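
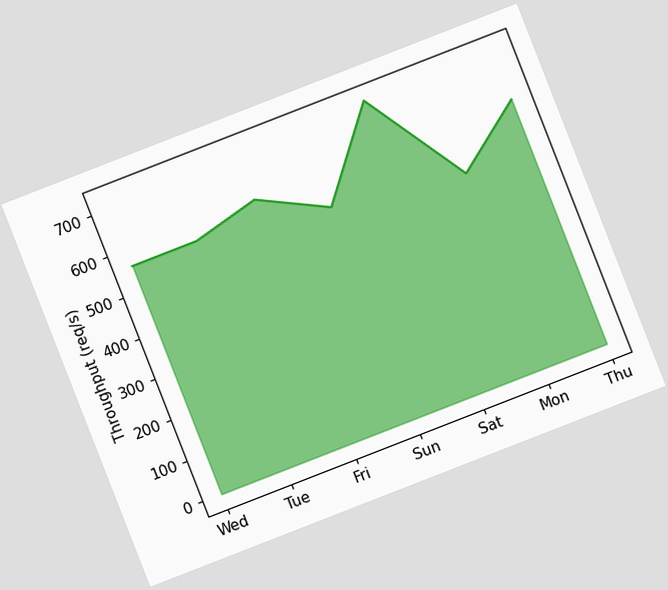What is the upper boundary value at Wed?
The chart is tilted about 21° counter-clockwise. At Wed the upper boundary is at 560req/s.

560req/s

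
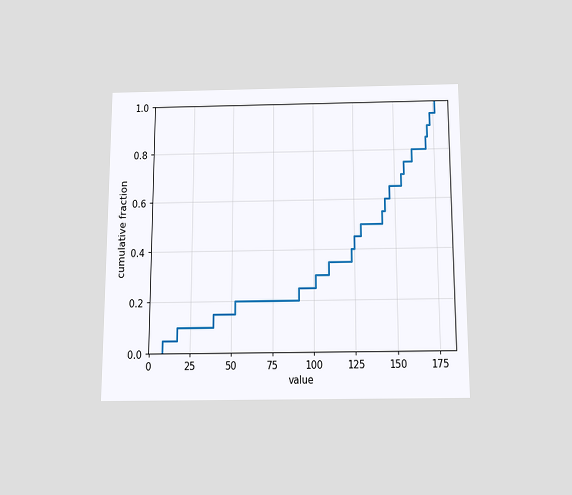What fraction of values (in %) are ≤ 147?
The chart is viewed slightly from below. At x=147 the ECDF step is at 65%.

65%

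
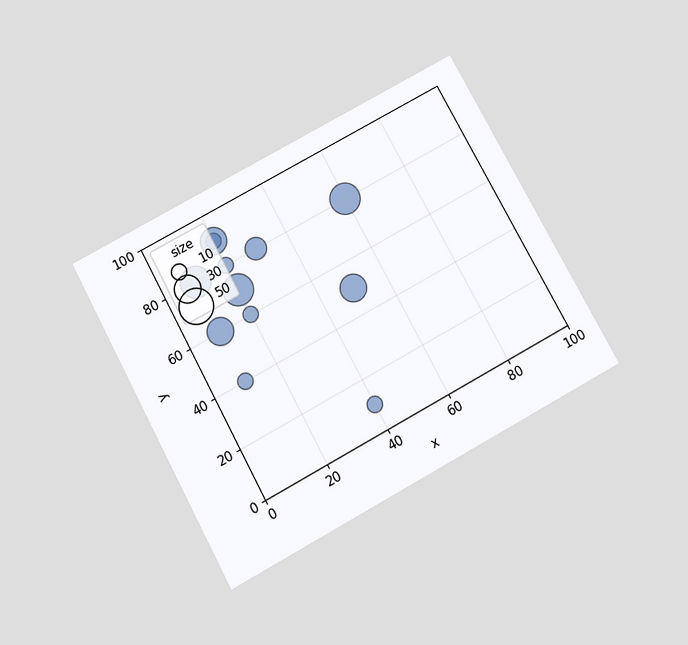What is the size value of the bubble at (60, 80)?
The chart is tilted about 29° counter-clockwise and viewed slightly from below. Matching the bubble at (60, 80) against the size legend gives 40.

40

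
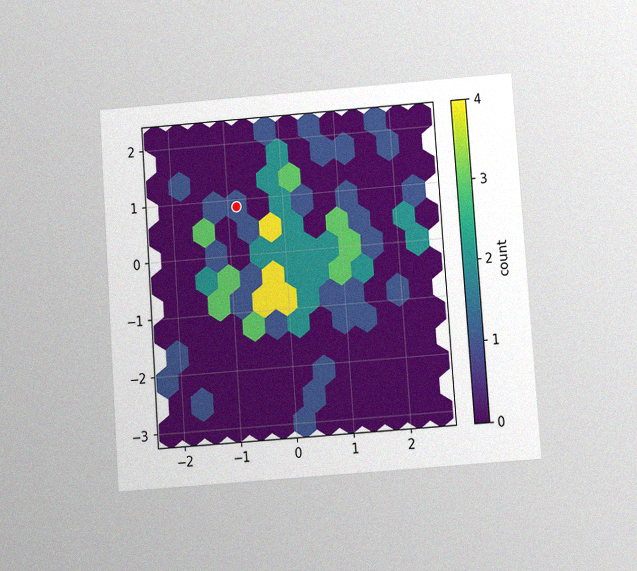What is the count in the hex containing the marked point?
1

The chart is tilted about 4° counter-clockwise and viewed slightly from below, with some photo noise. The marked hex reads 1 on the colorbar.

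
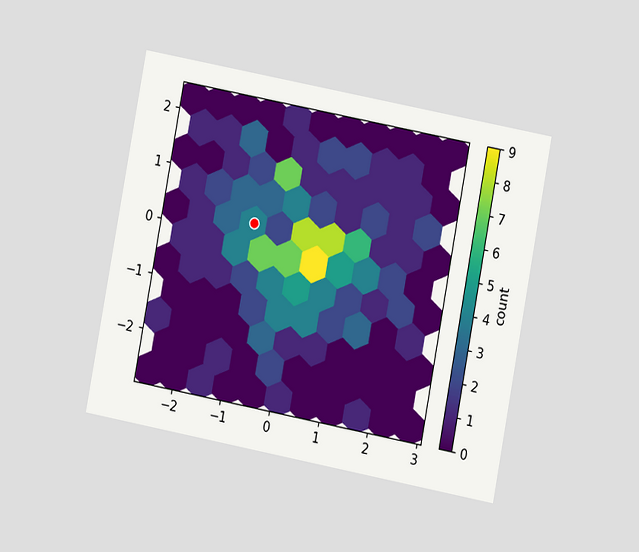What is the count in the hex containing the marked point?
4

The chart is tilted about 11° clockwise and viewed at a slight angle. The marked hex reads 4 on the colorbar.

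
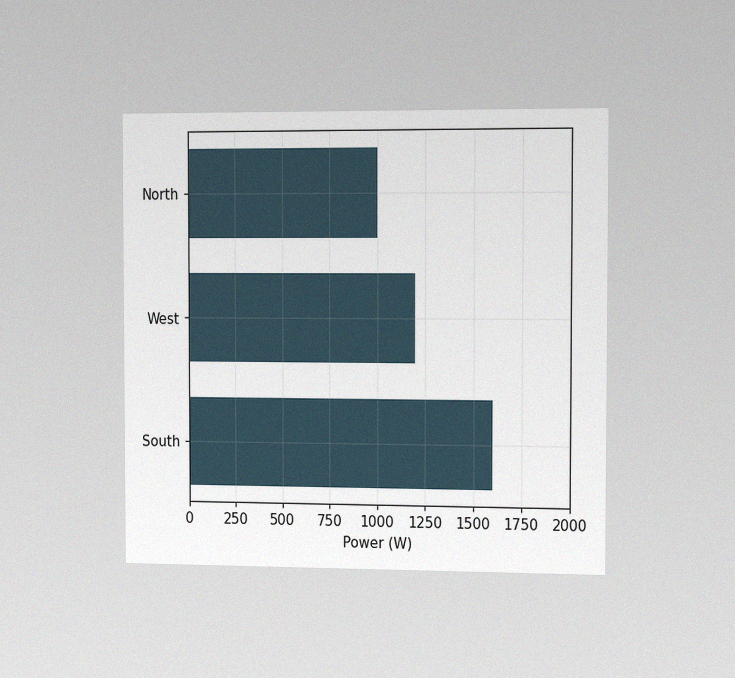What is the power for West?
1200W

The chart is viewed slightly from the right, with some photo noise. Reading along the chart's x-axis, the West bar reaches 1200W.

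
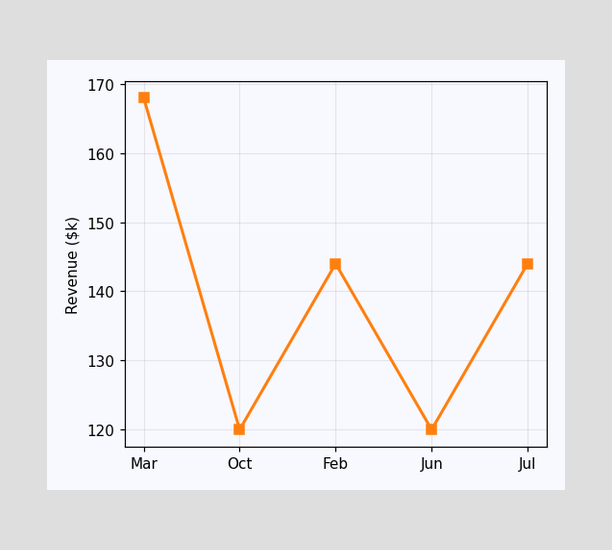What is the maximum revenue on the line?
The highest point is at Mar, and reading across to the y-axis gives $168k.

$168k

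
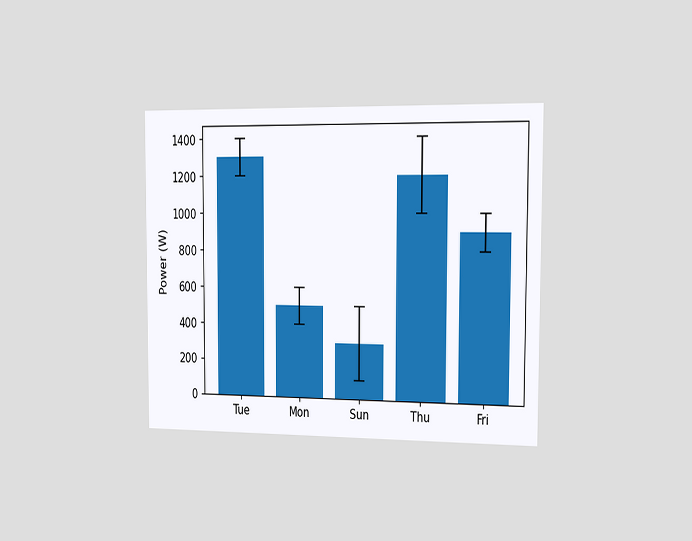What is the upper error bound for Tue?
1400W

The chart is viewed slightly from the right. The Tue bar's upper whisker reaches 1400W.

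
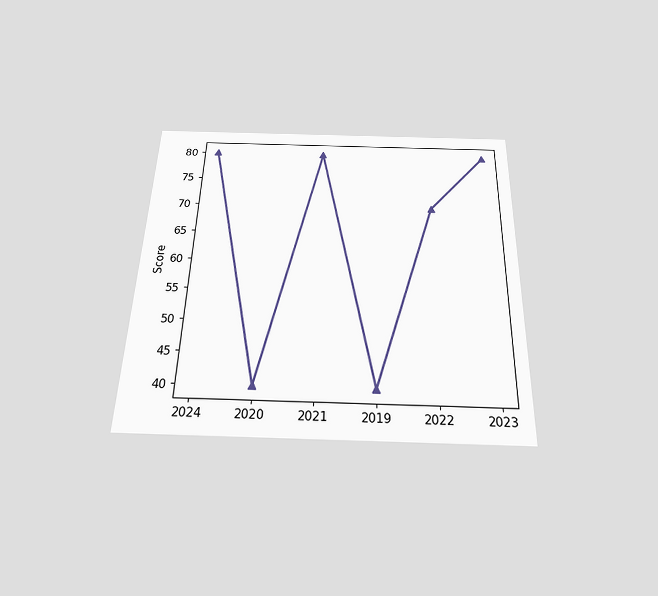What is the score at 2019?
The chart is viewed slightly from below. At 2019, the line is at 40.

40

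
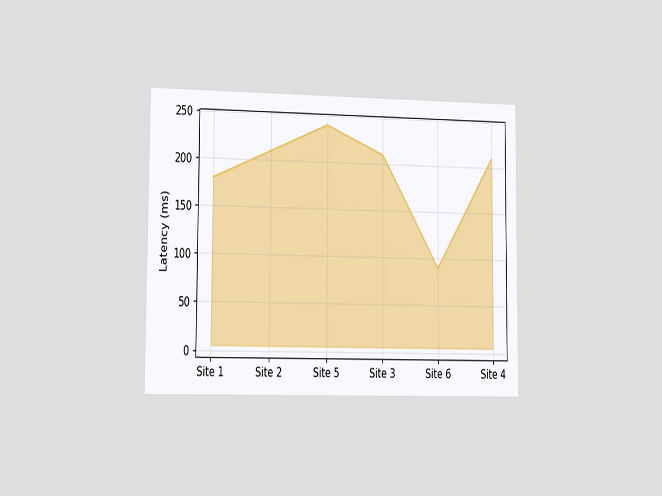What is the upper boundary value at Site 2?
210ms

The chart is viewed slightly from the left. At Site 2 the upper boundary is at 210ms.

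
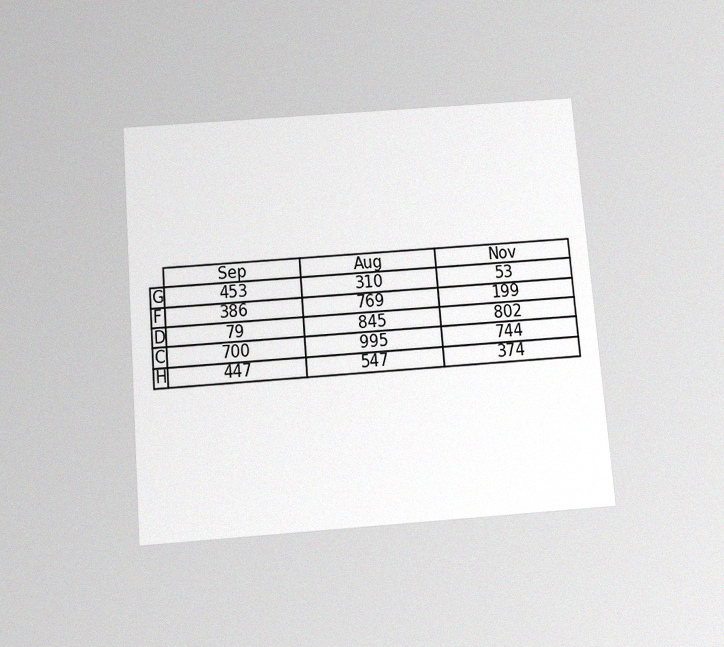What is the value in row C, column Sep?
The chart is tilted about 5° counter-clockwise and viewed slightly from below, with some photo noise. The (C, Sep) cell reads 700.

700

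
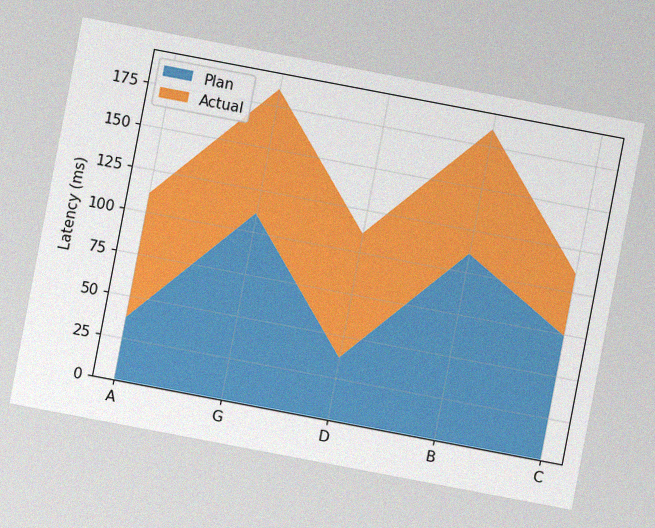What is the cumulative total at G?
The chart is tilted about 11° clockwise, with some photo noise. The stacked total at G reaches 185ms.

185ms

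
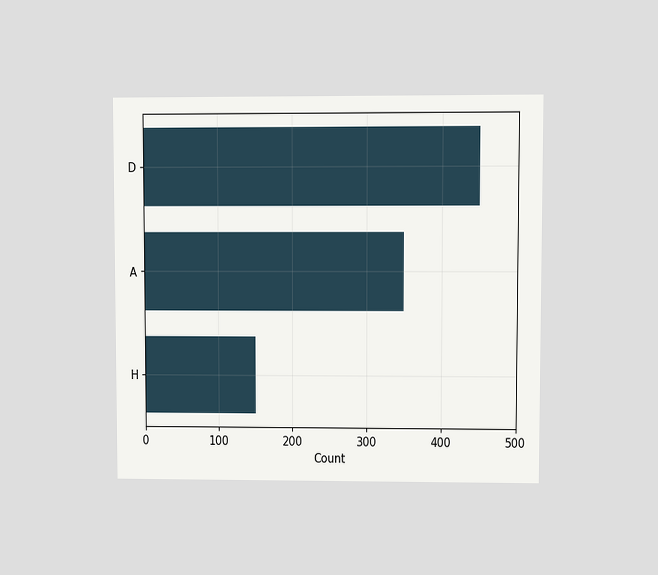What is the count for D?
450

The chart is viewed at a slight angle. Reading along the chart's x-axis, the D bar reaches 450.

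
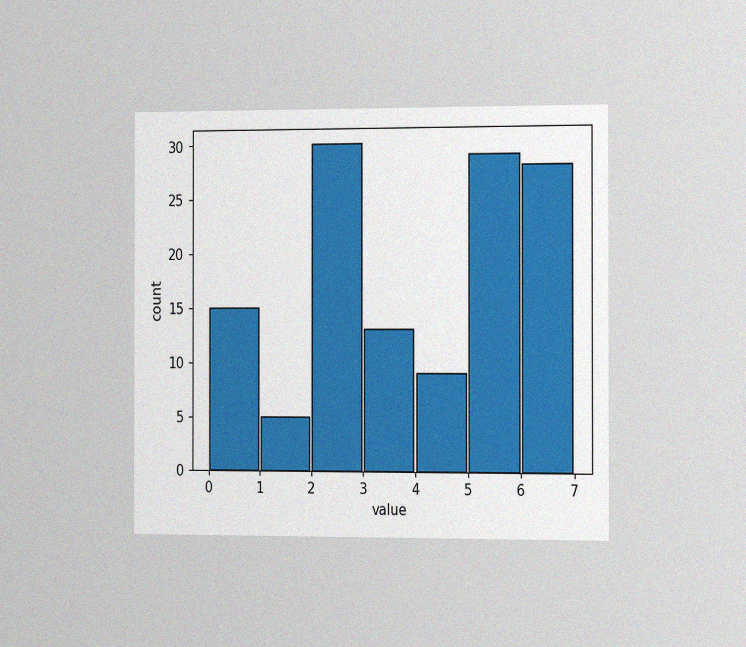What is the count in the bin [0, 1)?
15

The chart is viewed slightly from the right, with some photo noise. The [0, 1) bin has height 15.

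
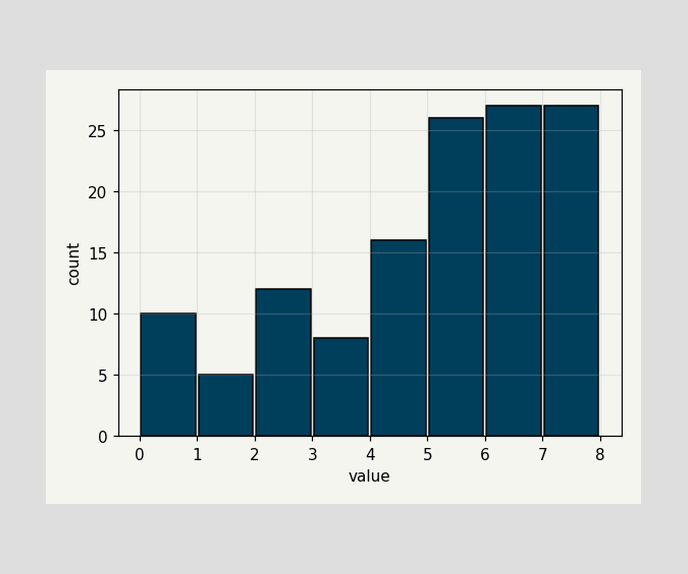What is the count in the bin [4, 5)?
The [4, 5) bin has height 16.

16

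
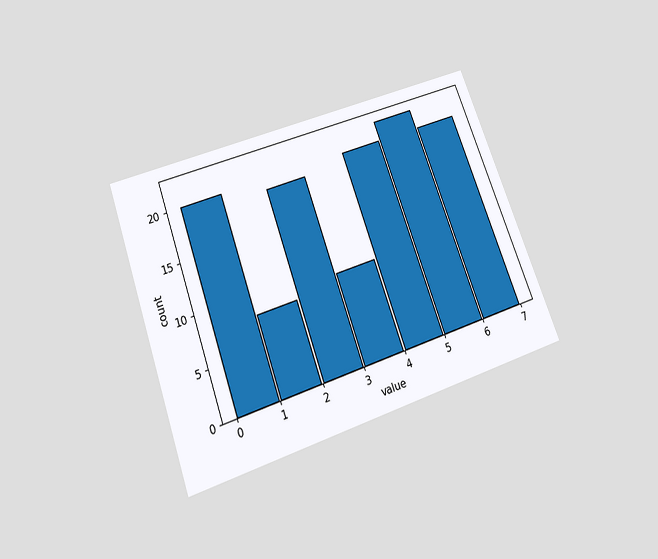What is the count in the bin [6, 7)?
20

The chart is tilted about 20° counter-clockwise and viewed slightly from below. The [6, 7) bin has height 20.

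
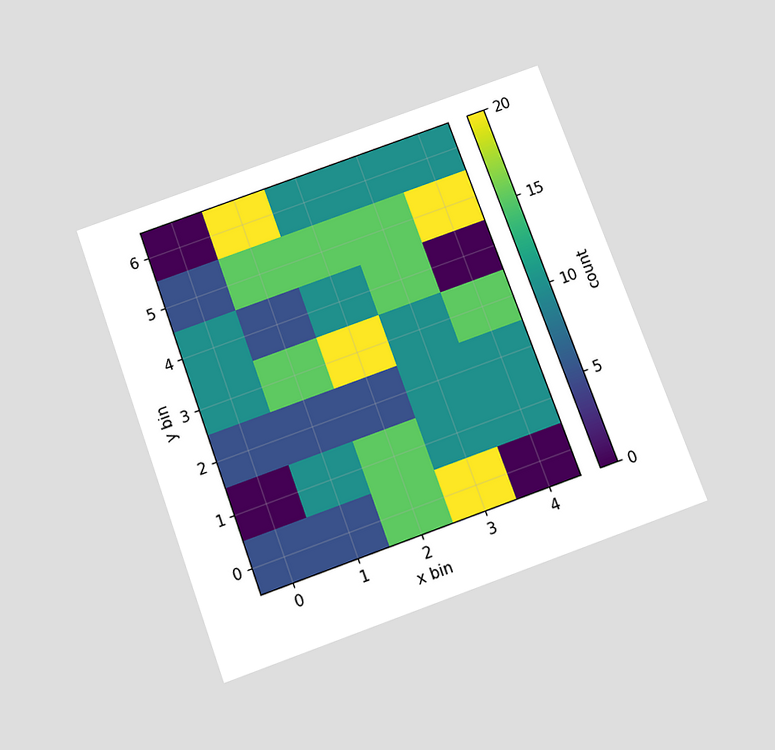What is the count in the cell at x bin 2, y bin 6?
The chart is tilted about 20° counter-clockwise and viewed slightly from below. Matching the cell (2, 6) against the colorbar gives 10.

10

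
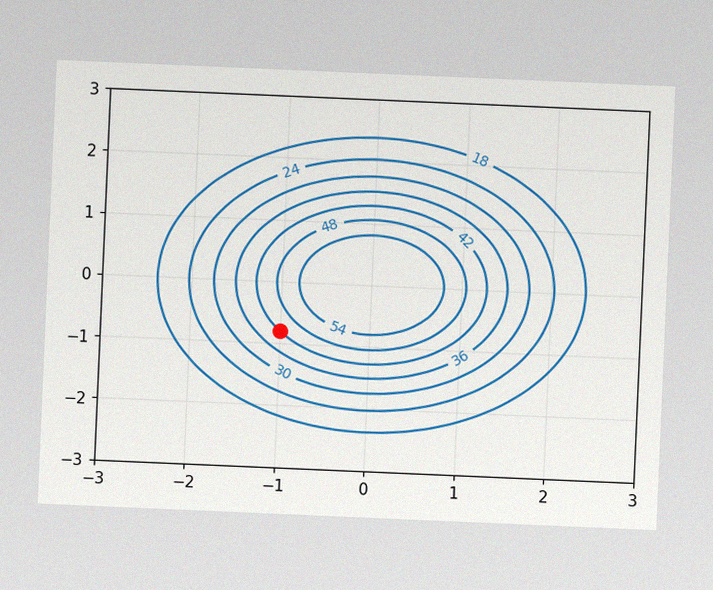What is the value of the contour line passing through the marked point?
The chart is tilted about 2° clockwise, with some photo noise. The marked point sits on the contour labelled 42.

42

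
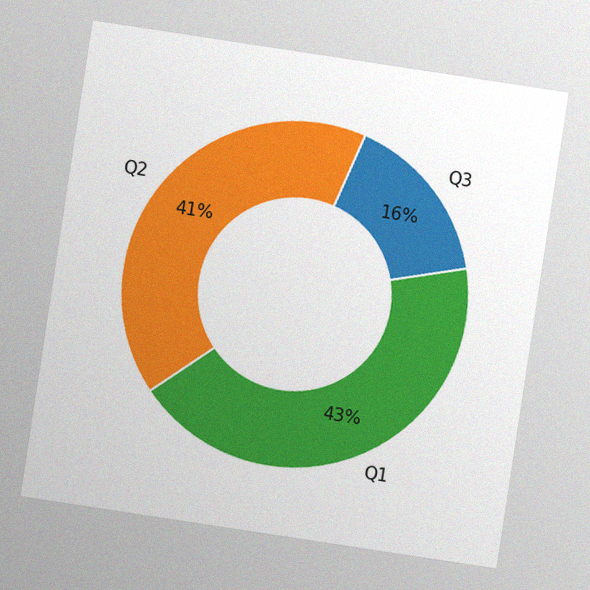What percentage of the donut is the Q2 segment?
The chart is tilted about 9° clockwise, with some photo noise. The Q2 segment takes up 41% of the ring.

41%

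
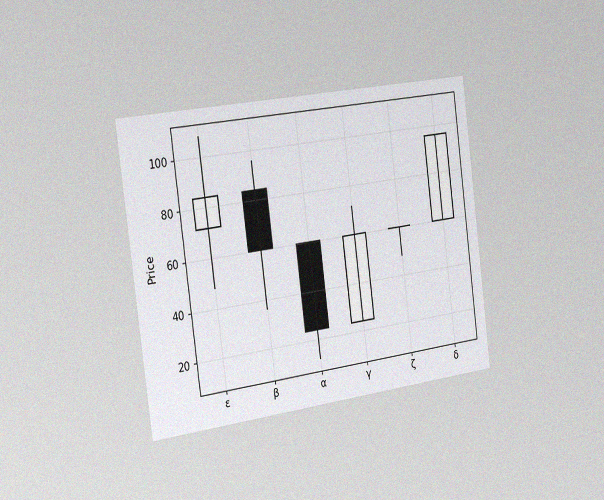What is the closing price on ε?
84

The chart is tilted about 7° counter-clockwise and viewed slightly from the left, with some photo noise. The ε candle closes at 84.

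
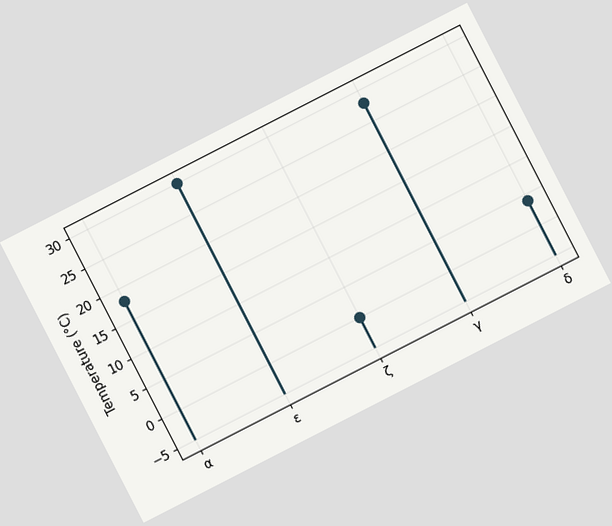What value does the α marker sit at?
The chart is tilted about 27° counter-clockwise. The α marker sits at 18°C.

18°C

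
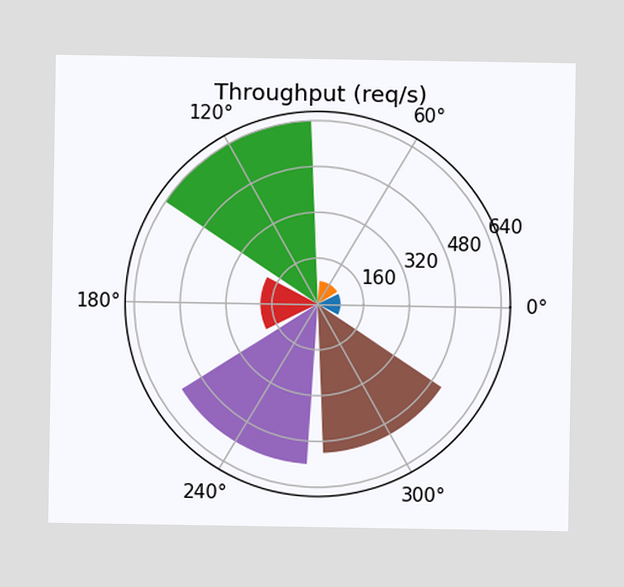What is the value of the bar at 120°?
The bar at 120° reaches 640req/s on the radial axis.

640req/s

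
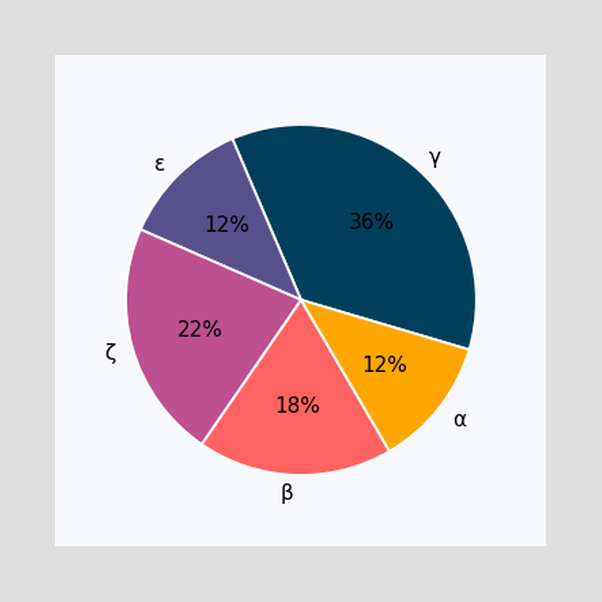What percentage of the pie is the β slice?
The β slice takes up 18% of the pie.

18%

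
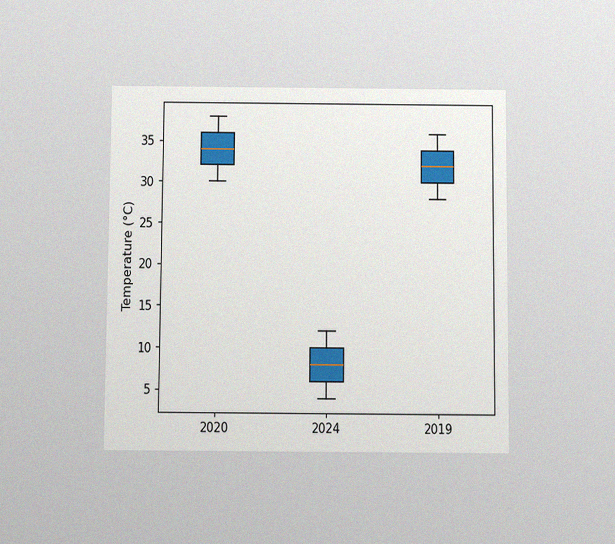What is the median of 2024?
The chart is viewed slightly from below, with some photo noise. The median line in the 2024 box sits at 8°C.

8°C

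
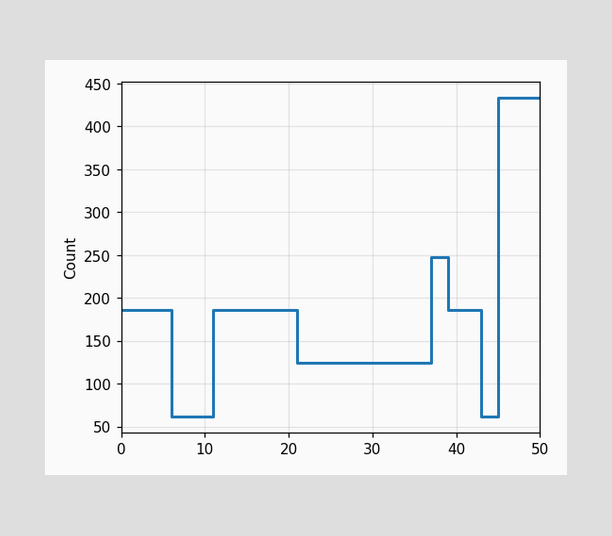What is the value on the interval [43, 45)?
62

On [43, 45) the step sits at 62.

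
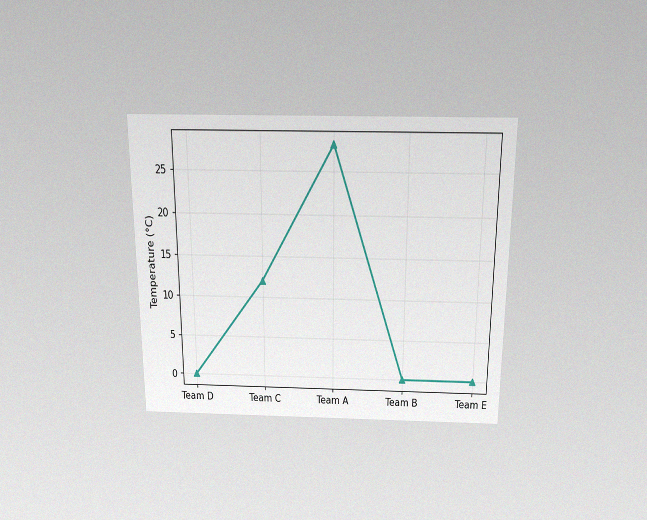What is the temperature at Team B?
0°C

The chart is viewed slightly from above, with some photo noise. At Team B, the line is at 0°C.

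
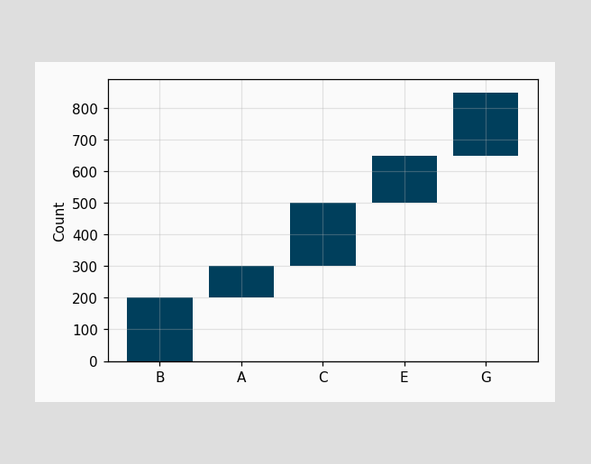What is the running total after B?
200

After B the running total reaches 200.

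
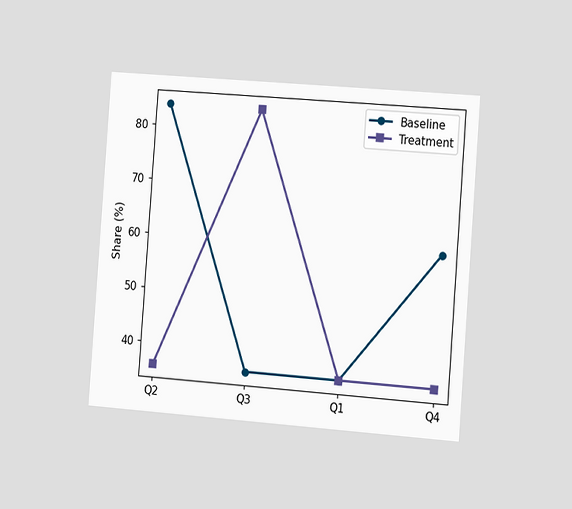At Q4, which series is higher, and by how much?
The chart is tilted about 4° clockwise and viewed slightly from the right. At Q4, Baseline sits above the other line by 24%.

Baseline, by 24%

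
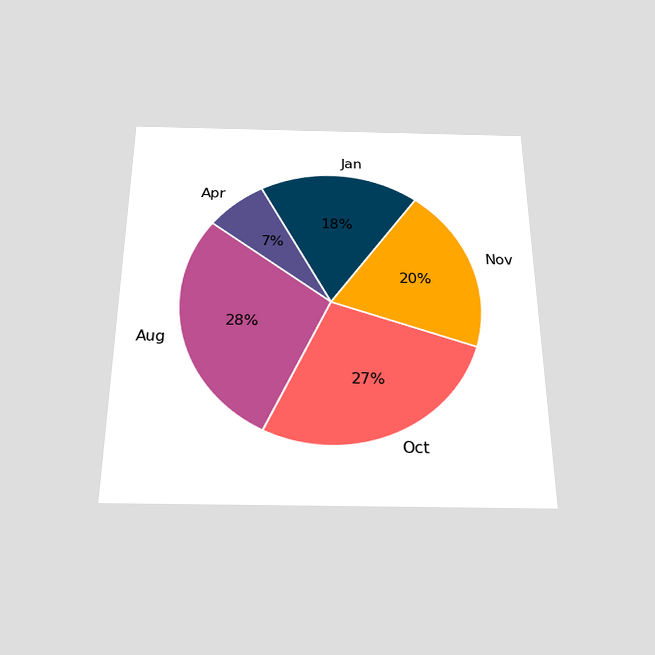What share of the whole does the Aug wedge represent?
28%

The chart is viewed slightly from below. The Aug slice takes up 28% of the pie.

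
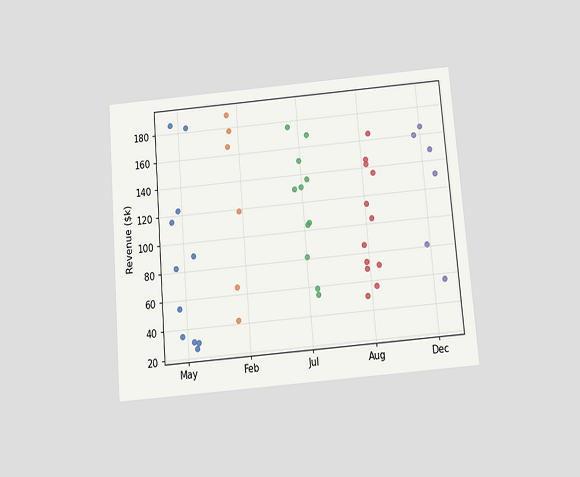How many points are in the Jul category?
The chart is tilted about 5° counter-clockwise and viewed slightly from below. Counting the markers in the Jul column gives 11.

11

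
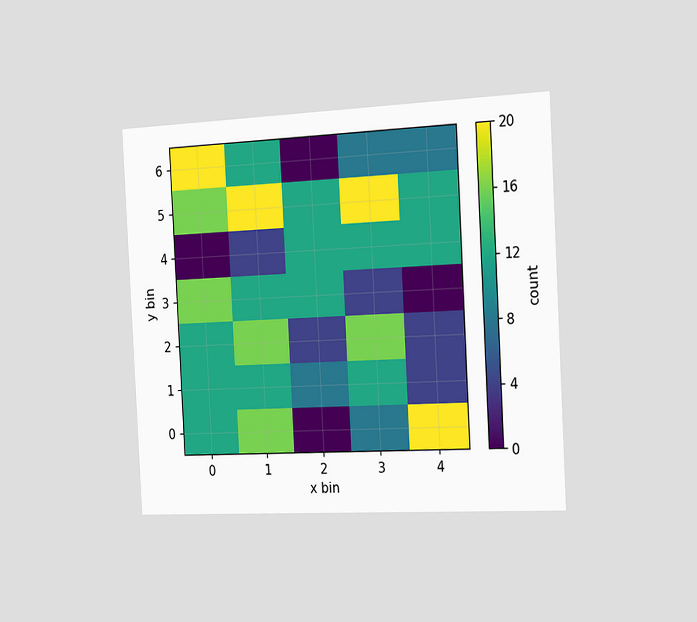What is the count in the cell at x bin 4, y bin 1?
The chart is tilted about 3° counter-clockwise and viewed slightly from the right. Matching the cell (4, 1) against the colorbar gives 4.

4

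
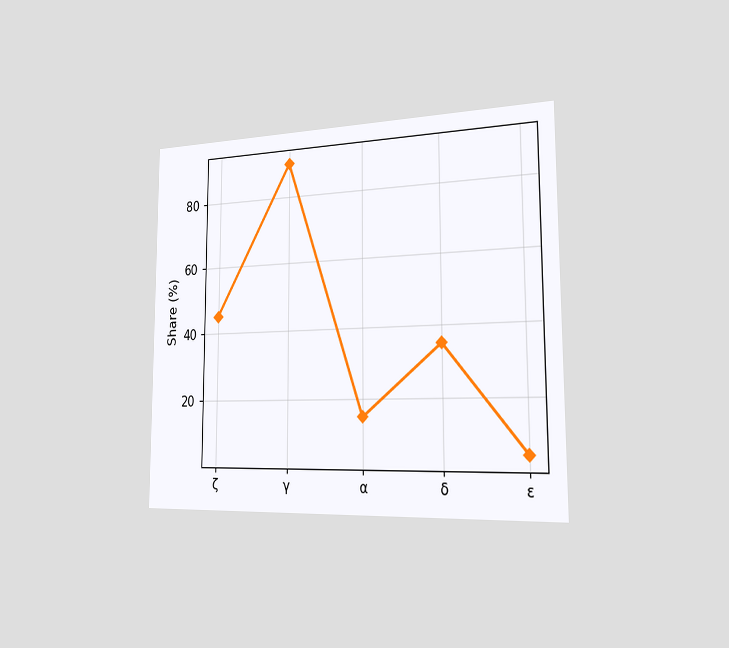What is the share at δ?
35%

The chart is viewed slightly from the right. At δ, the line is at 35%.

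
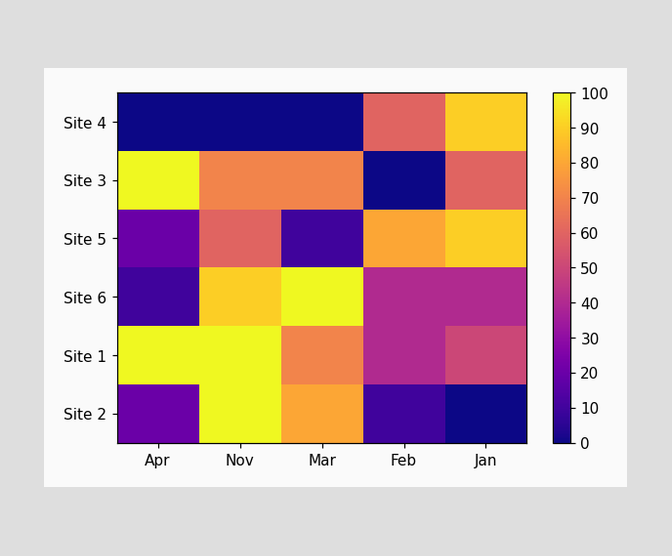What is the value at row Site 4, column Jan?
Matching cell (Site 4, Jan) against the colorbar gives 90.

90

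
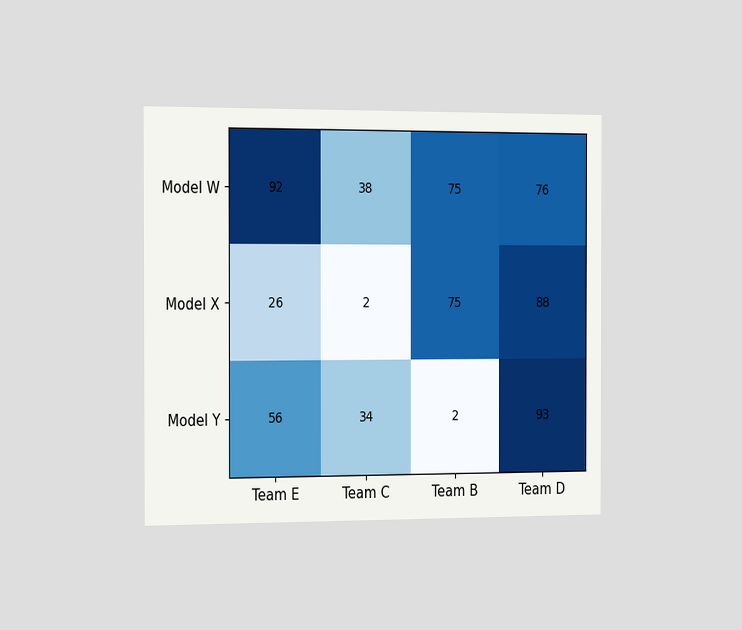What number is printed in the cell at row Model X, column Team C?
2

The chart is viewed slightly from the left. The (Model X, Team C) cell reads 2.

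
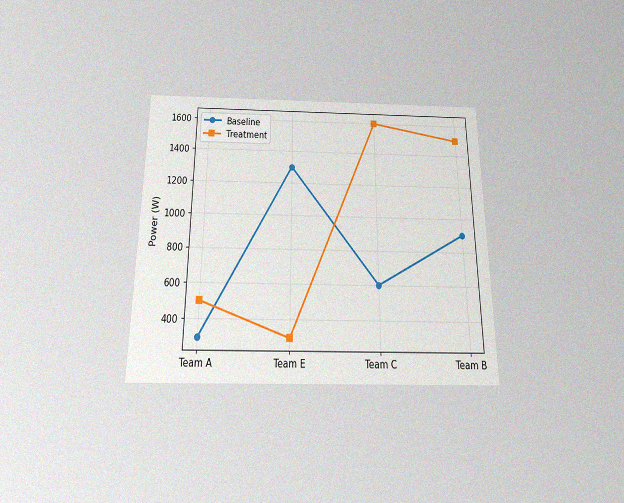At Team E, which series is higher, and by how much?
Baseline, by 1000W

The chart is viewed slightly from below, with some photo noise. At Team E, Baseline sits above the other line by 1000W.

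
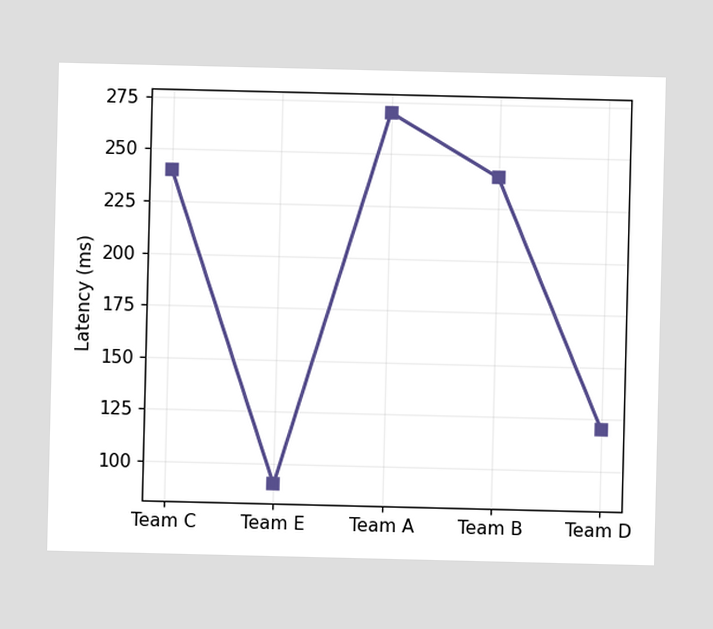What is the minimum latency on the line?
The lowest point is at Team E, and reading across to the y-axis gives 90ms.

90ms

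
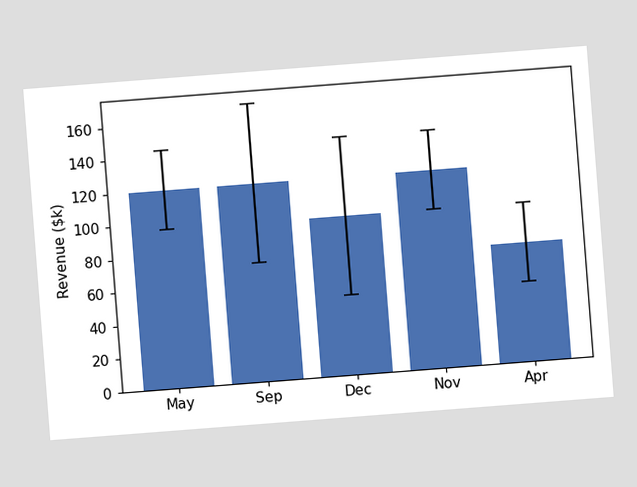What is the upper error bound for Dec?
The chart is tilted about 4° counter-clockwise. The Dec bar's upper whisker reaches $144k.

$144k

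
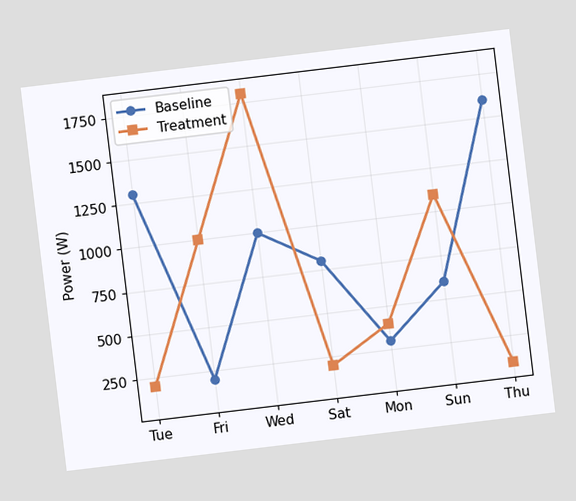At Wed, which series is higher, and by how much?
Treatment, by 800W

The chart is tilted about 7° counter-clockwise. At Wed, Treatment sits above the other line by 800W.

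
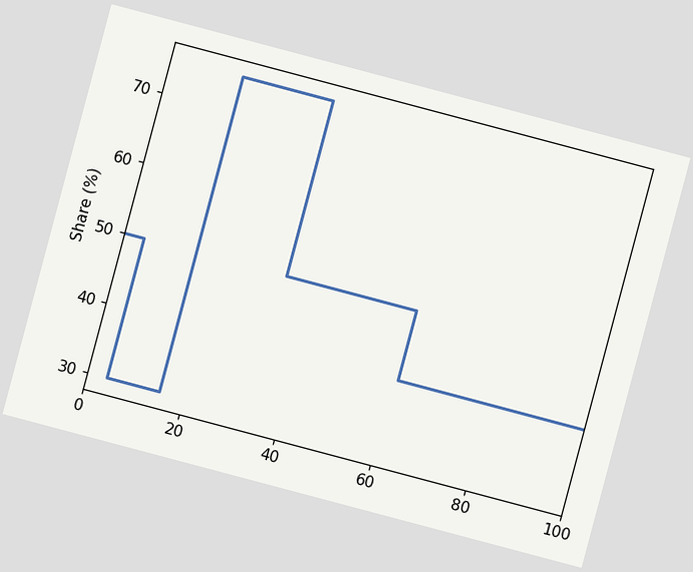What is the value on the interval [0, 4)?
The chart is tilted about 15° clockwise. On [0, 4) the step sits at 50%.

50%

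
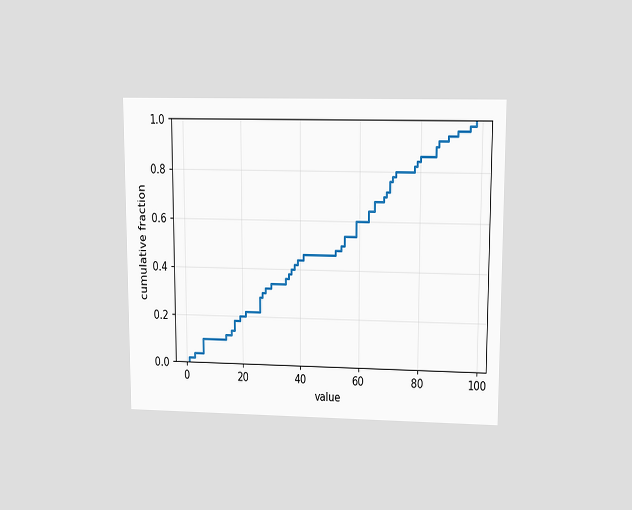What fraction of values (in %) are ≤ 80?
The chart is viewed at a slight angle. At x=80 the ECDF step is at 86%.

86%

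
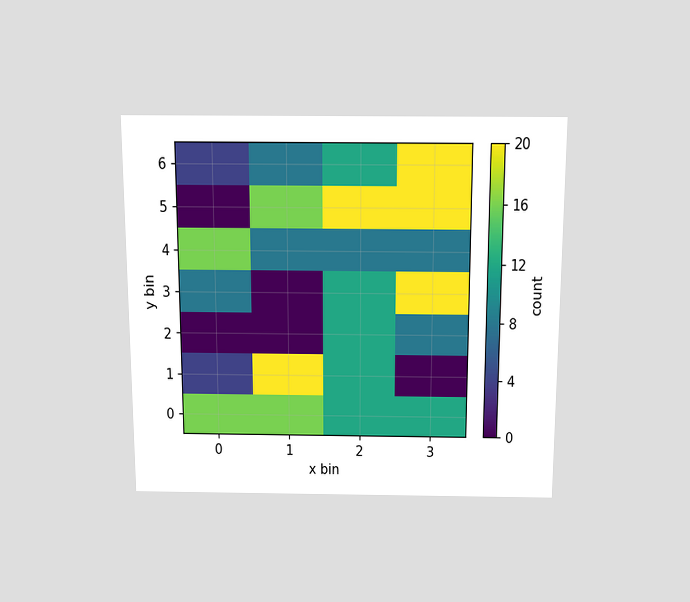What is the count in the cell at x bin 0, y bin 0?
16

The chart is viewed slightly from above. Matching the cell (0, 0) against the colorbar gives 16.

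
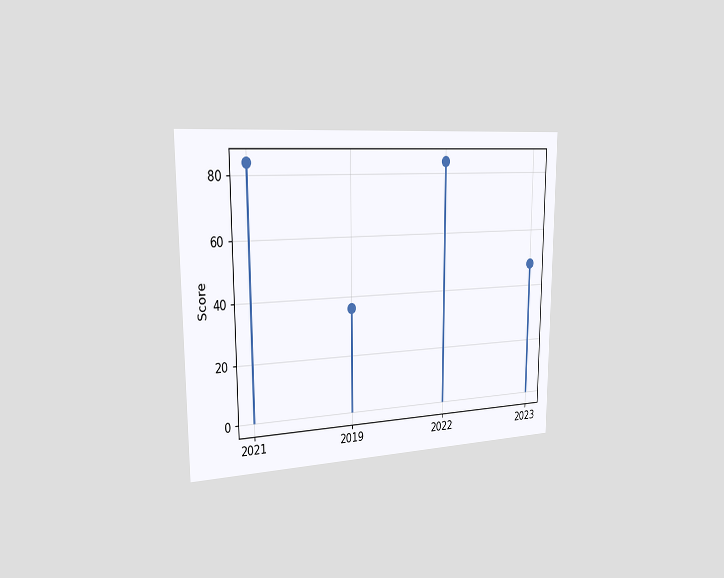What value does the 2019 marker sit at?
The chart is viewed slightly from the left. The 2019 marker sits at 36.

36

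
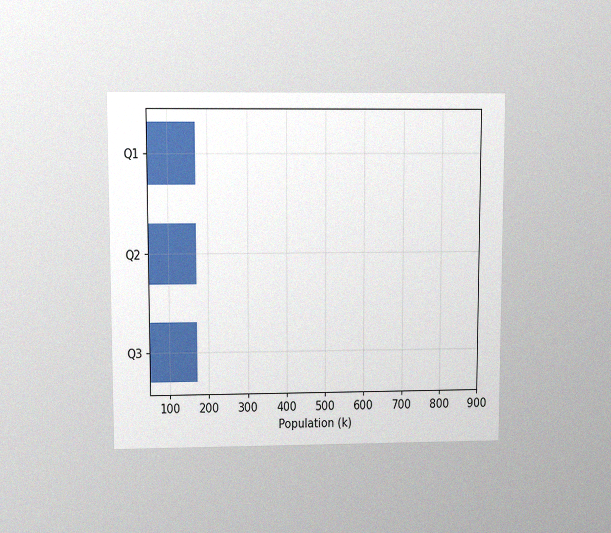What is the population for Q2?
The chart is viewed at a slight angle, with some photo noise. Reading along the chart's x-axis, the Q2 bar reaches 170k.

170k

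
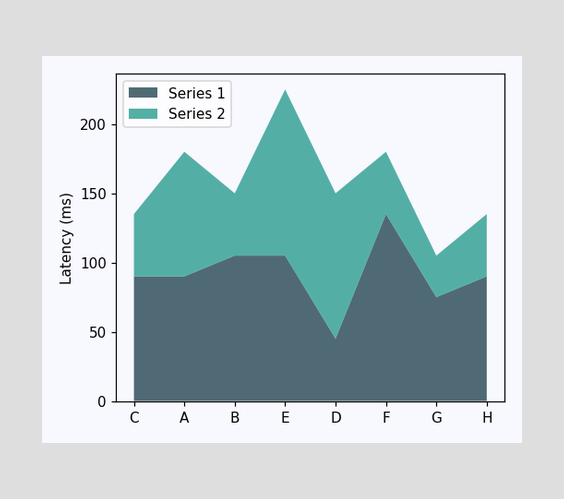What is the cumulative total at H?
135ms

The stacked total at H reaches 135ms.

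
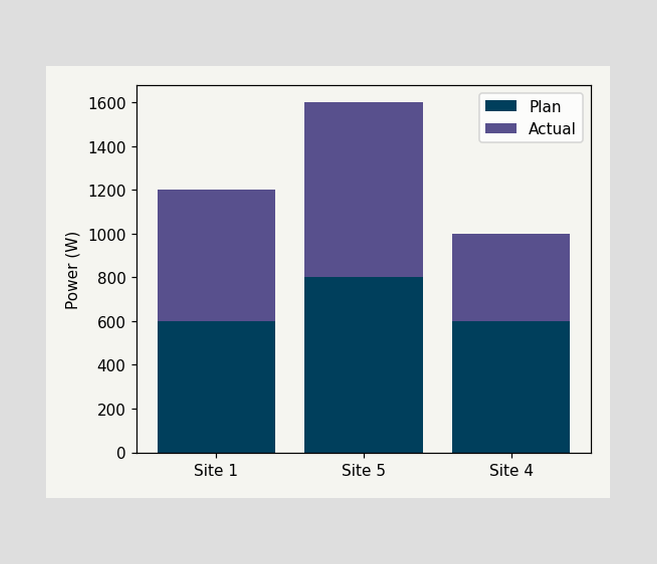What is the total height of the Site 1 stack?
1200W

The Site 1 stack's top reaches 1200W on the y-axis.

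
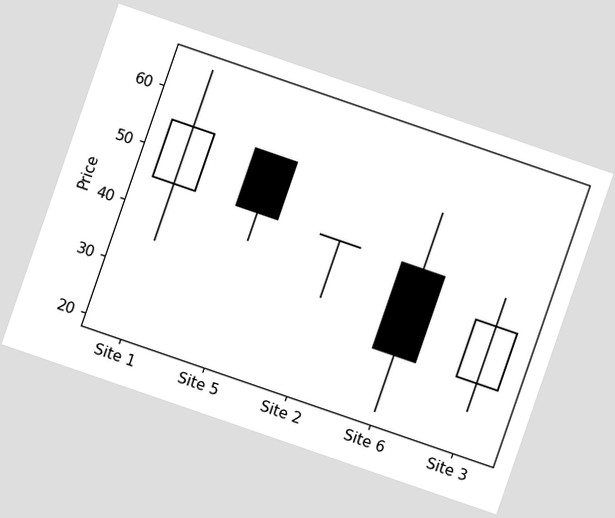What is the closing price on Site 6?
30

The chart is tilted about 19° clockwise. The Site 6 candle closes at 30.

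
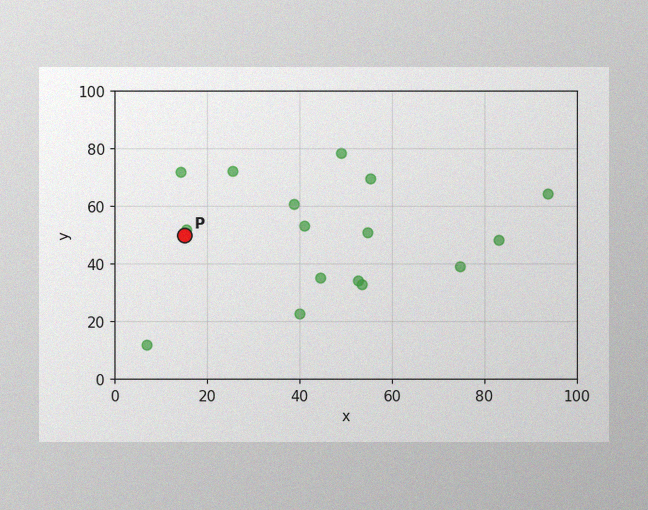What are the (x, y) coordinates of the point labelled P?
(15, 50)

The image has some photo noise and uneven lighting. Following the gridlines from P to each axis, P sits at (15, 50).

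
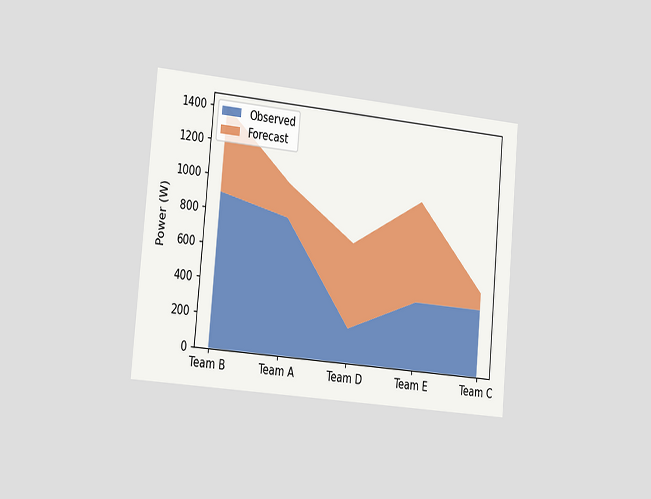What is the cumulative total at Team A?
1000W

The chart is tilted about 5° clockwise and viewed slightly from the left. The stacked total at Team A reaches 1000W.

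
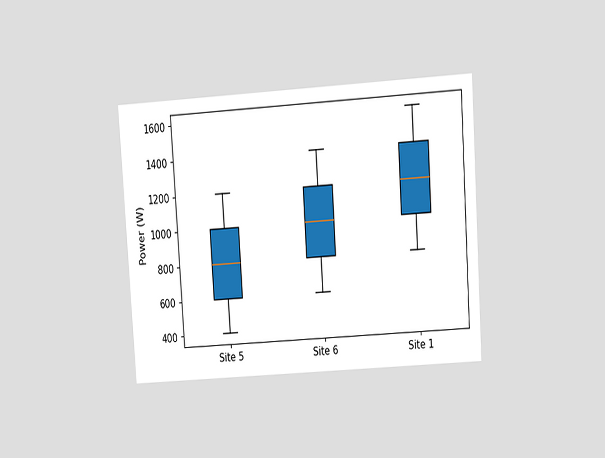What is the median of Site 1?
1200W

The chart is tilted about 4° counter-clockwise and viewed at a slight angle. The median line in the Site 1 box sits at 1200W.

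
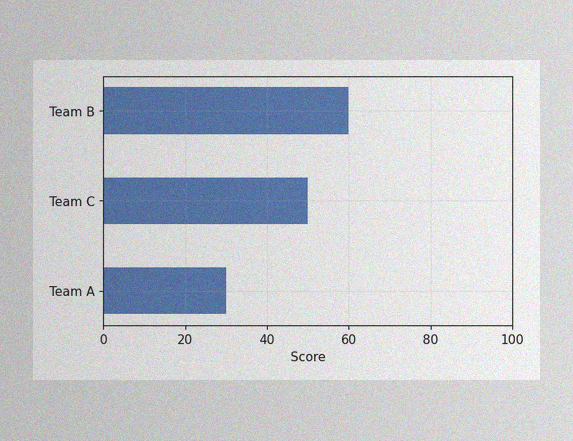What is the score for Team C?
The image has some photo noise and uneven lighting. Reading along the chart's x-axis, the Team C bar reaches 50.

50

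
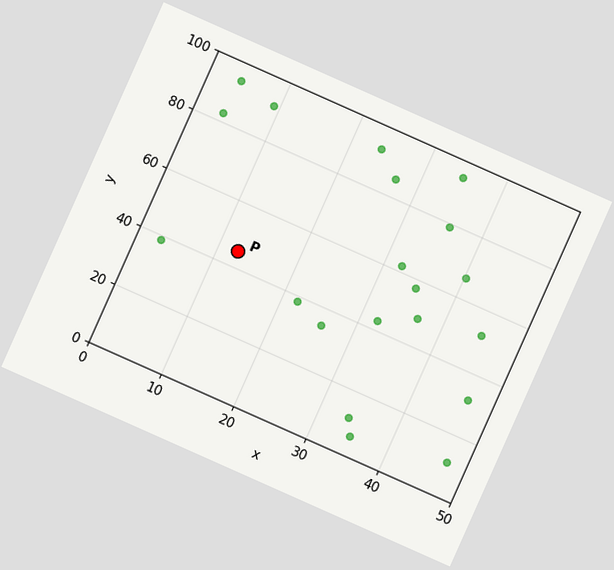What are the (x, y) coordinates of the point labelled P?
The chart is tilted about 24° clockwise. Following the gridlines from P to each axis, P sits at (12.5, 45).

(12.5, 45)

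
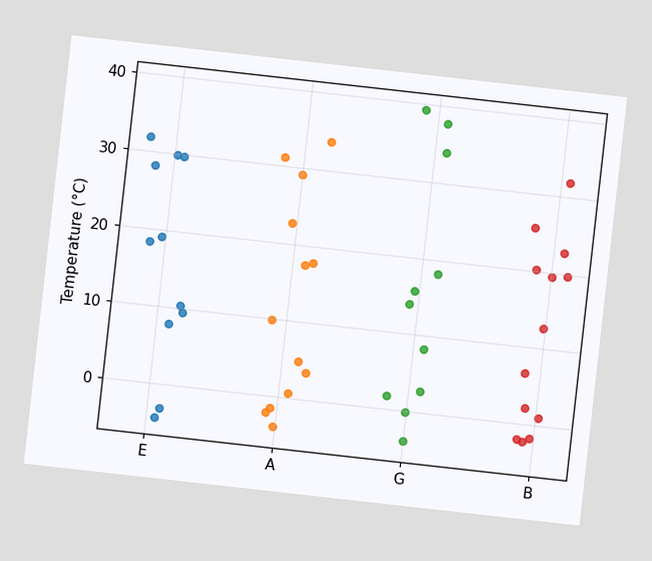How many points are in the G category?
The chart is tilted about 6° clockwise. Counting the markers in the G column gives 11.

11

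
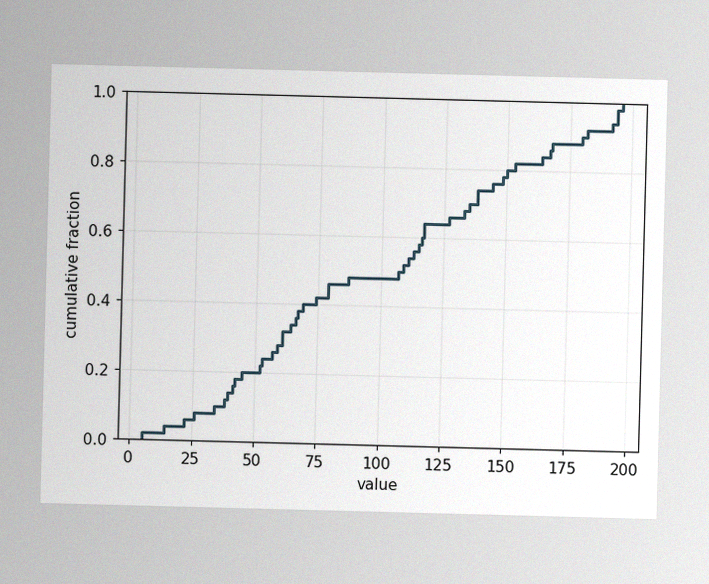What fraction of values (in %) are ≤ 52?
22%

The image has some photo noise and uneven lighting. At x=52 the ECDF step is at 22%.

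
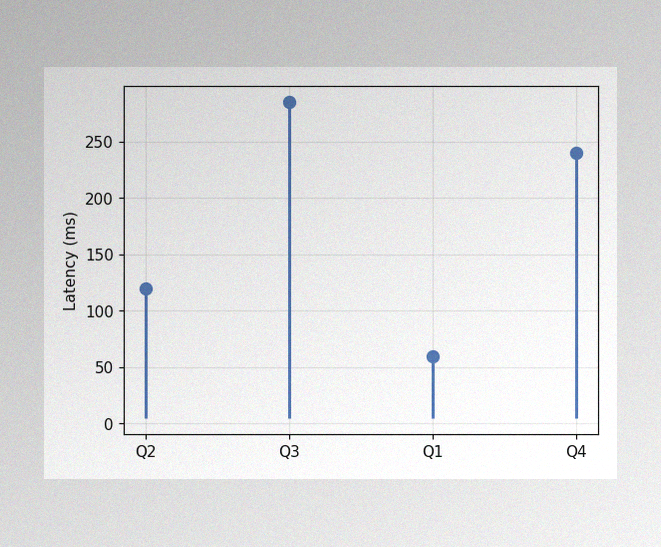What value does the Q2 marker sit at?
120ms

The image has some photo noise and uneven lighting. The Q2 marker sits at 120ms.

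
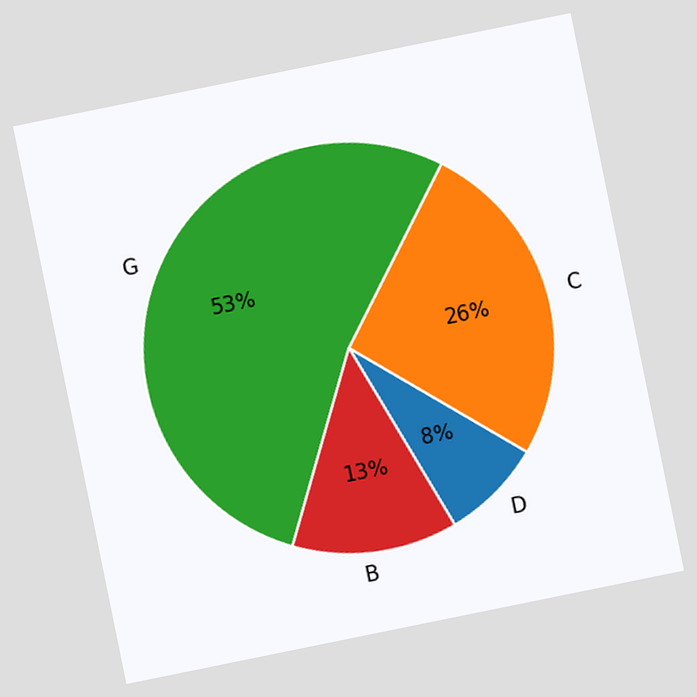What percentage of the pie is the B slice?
13%

The chart is tilted about 12° counter-clockwise. The B slice takes up 13% of the pie.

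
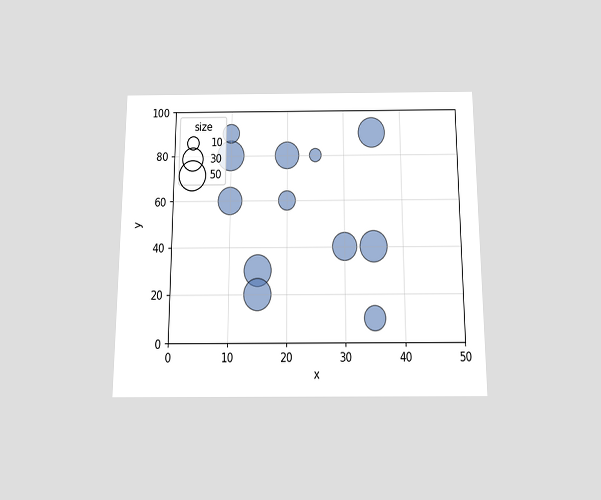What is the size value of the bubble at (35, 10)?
30

The chart is viewed slightly from below. Matching the bubble at (35, 10) against the size legend gives 30.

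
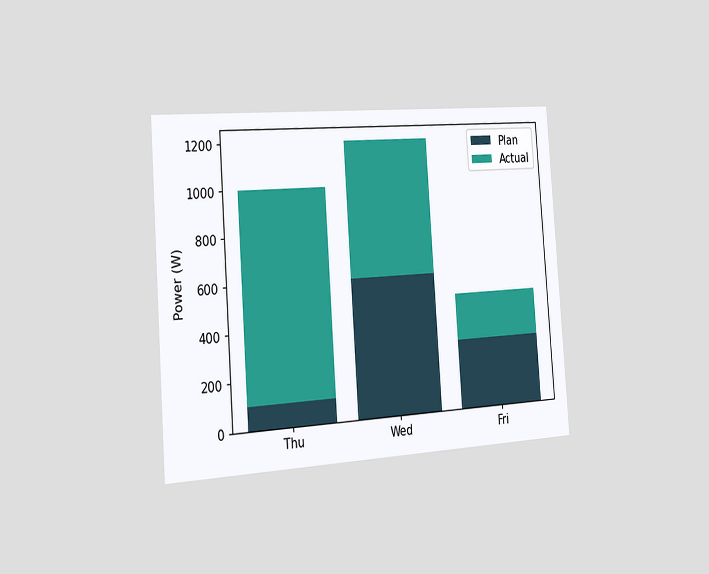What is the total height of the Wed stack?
The chart is tilted about 4° counter-clockwise and viewed slightly from the left. The Wed stack's top reaches 1200W on the y-axis.

1200W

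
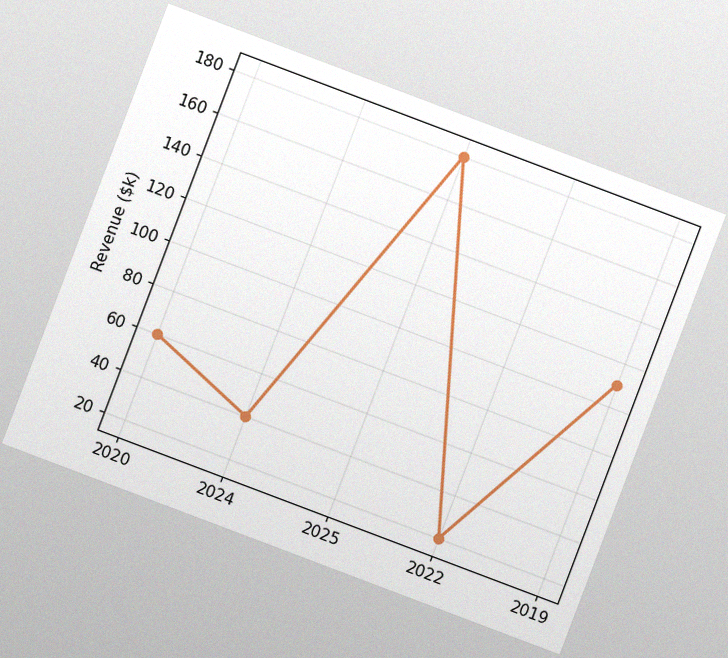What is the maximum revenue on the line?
The chart is tilted about 21° clockwise, with some photo noise. The highest point is at 2025, and reading across to the y-axis gives $180k.

$180k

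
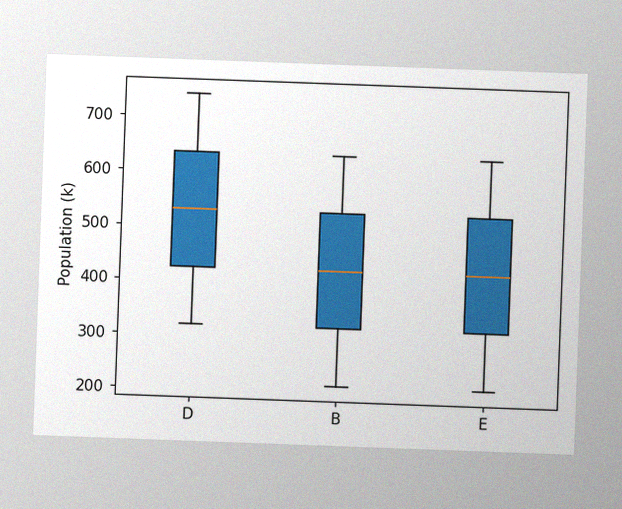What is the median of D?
530k

The chart is tilted about 2° clockwise, with some photo noise. The median line in the D box sits at 530k.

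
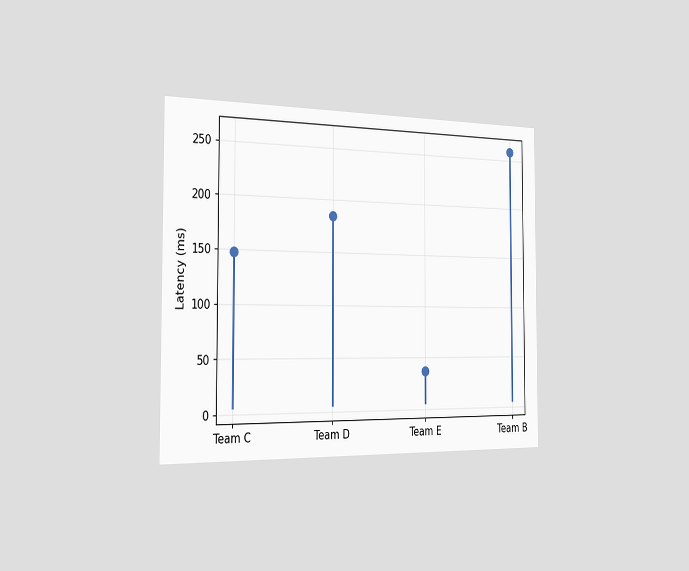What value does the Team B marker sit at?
The chart is viewed slightly from the left. The Team B marker sits at 259ms.

259ms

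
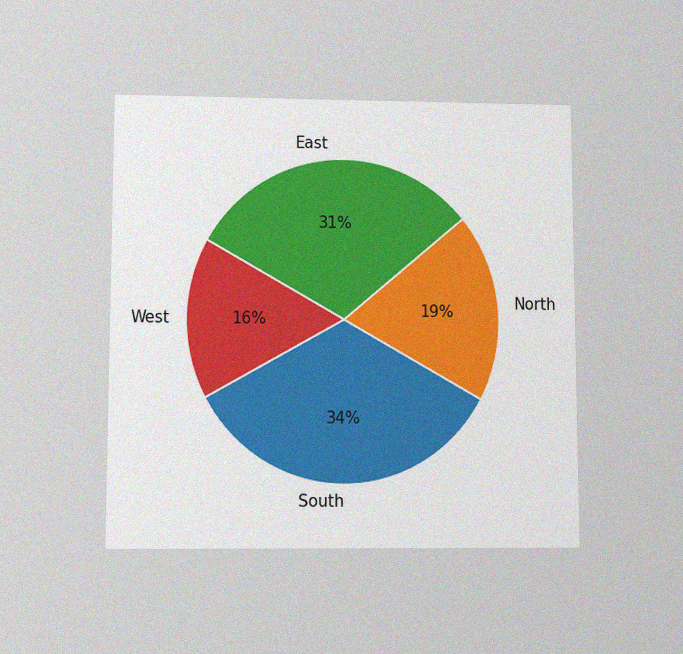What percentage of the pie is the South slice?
The chart is viewed slightly from below, with some photo noise. The South slice takes up 34% of the pie.

34%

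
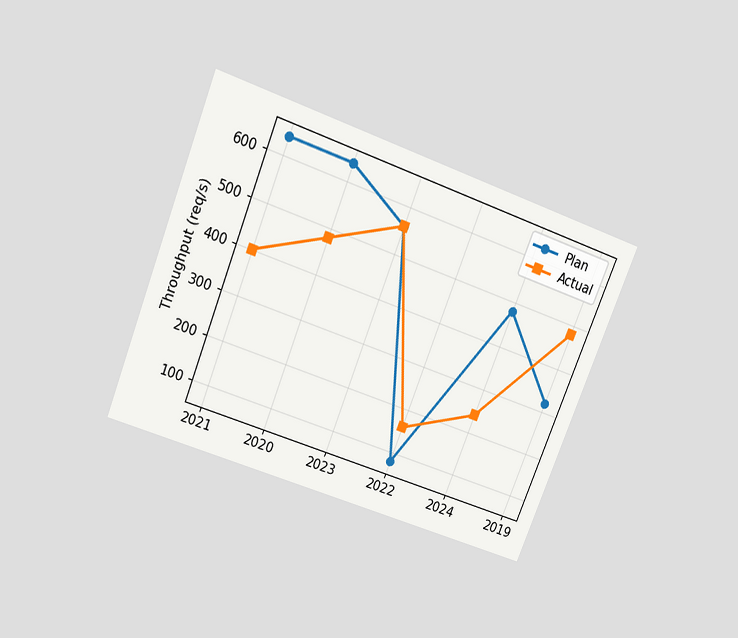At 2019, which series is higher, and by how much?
Actual, by 160req/s

The chart is tilted about 22° clockwise and viewed slightly from above. At 2019, Actual sits above the other line by 160req/s.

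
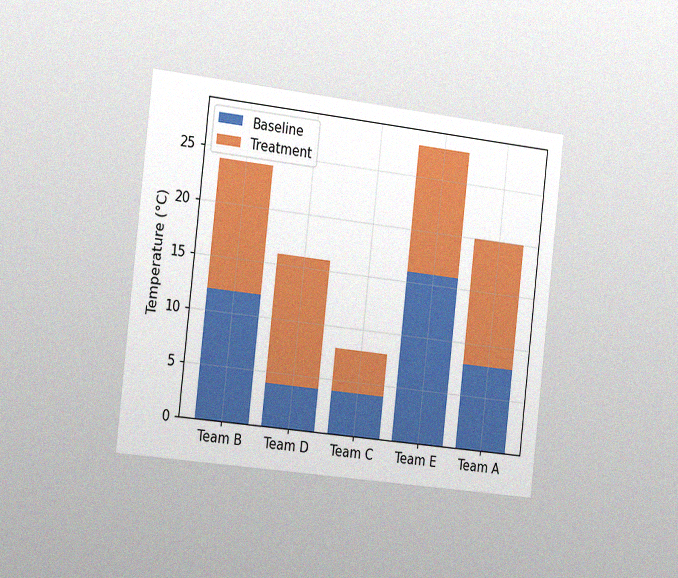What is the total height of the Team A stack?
The chart is tilted about 6° clockwise and viewed slightly from the left, with some photo noise. The Team A stack's top reaches 20°C on the y-axis.

20°C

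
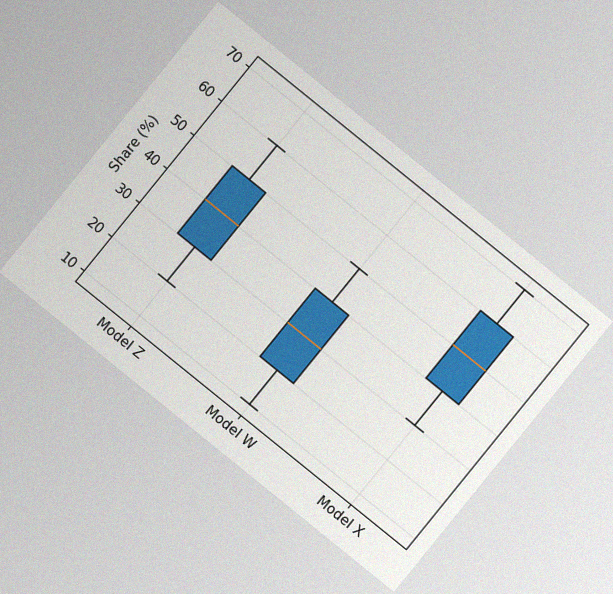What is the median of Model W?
30%

The chart is tilted about 39° clockwise, with some photo noise. The median line in the Model W box sits at 30%.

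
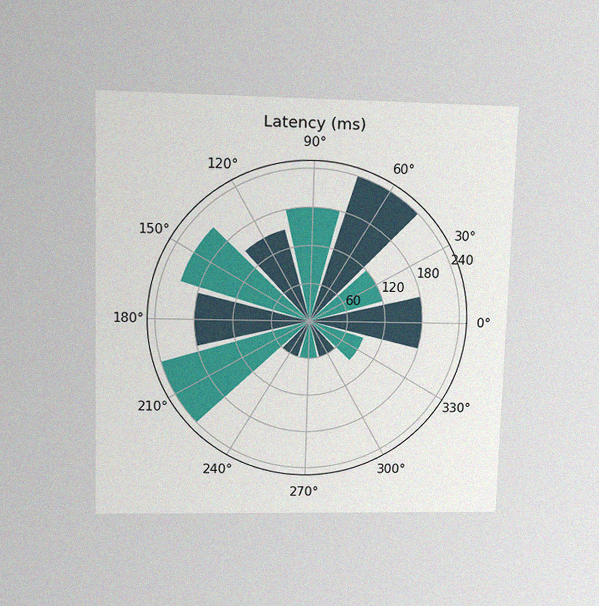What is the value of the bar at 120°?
The chart is viewed at a slight angle, with some photo noise. The bar at 120° reaches 150ms on the radial axis.

150ms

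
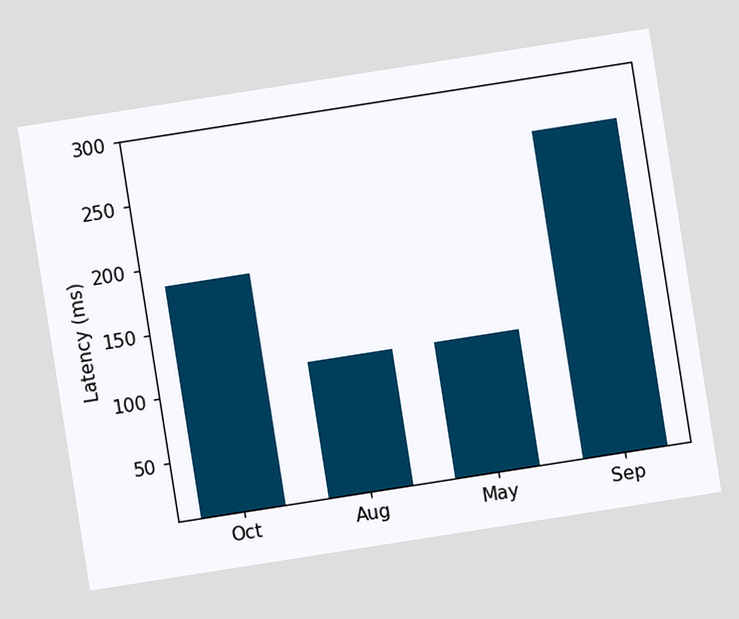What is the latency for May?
111ms

The chart is tilted about 9° counter-clockwise. Reading along the chart's y-axis, the May bar reaches 111ms.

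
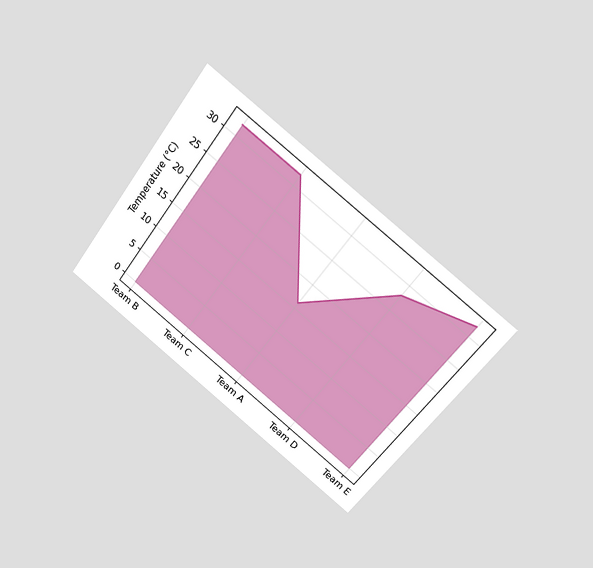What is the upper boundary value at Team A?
16°C

The chart is tilted about 38° clockwise and viewed at a slight angle. At Team A the upper boundary is at 16°C.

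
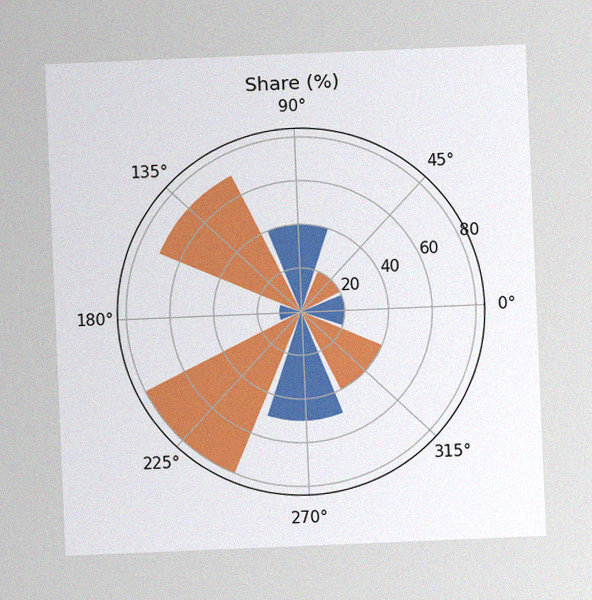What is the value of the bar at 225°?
80%

The chart is tilted about 2° counter-clockwise, with some photo noise. The bar at 225° reaches 80% on the radial axis.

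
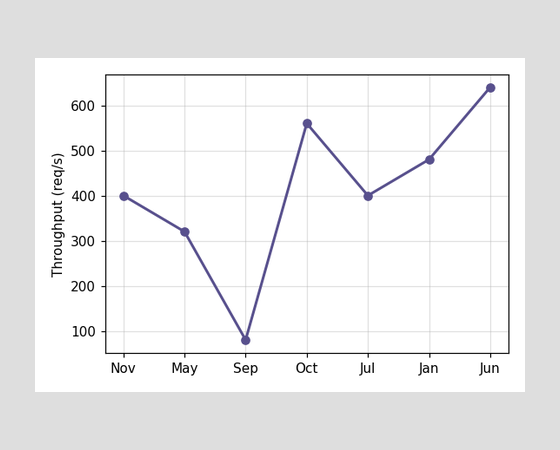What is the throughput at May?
At May, the line is at 320req/s.

320req/s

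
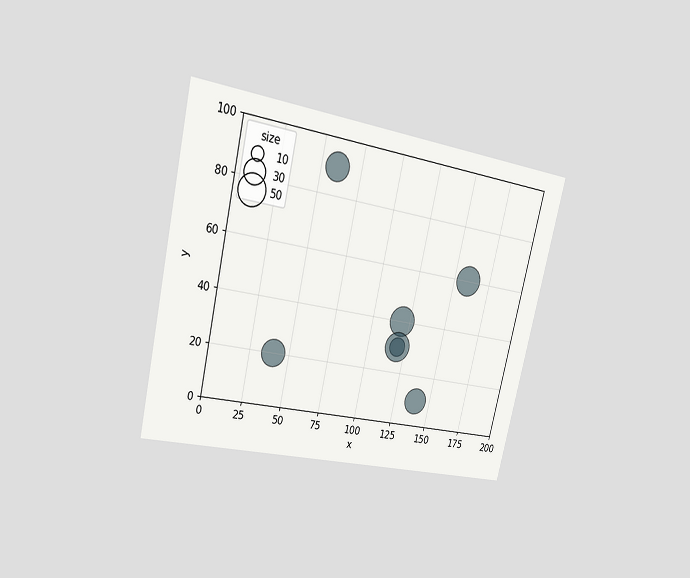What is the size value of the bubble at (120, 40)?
50

The chart is tilted about 13° clockwise and viewed at a slight angle. Matching the bubble at (120, 40) against the size legend gives 50.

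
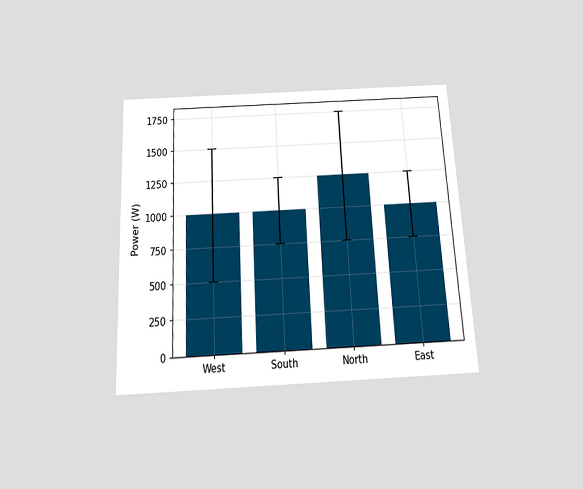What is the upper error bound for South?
The chart is tilted about 3° counter-clockwise and viewed slightly from below. The South bar's upper whisker reaches 1250W.

1250W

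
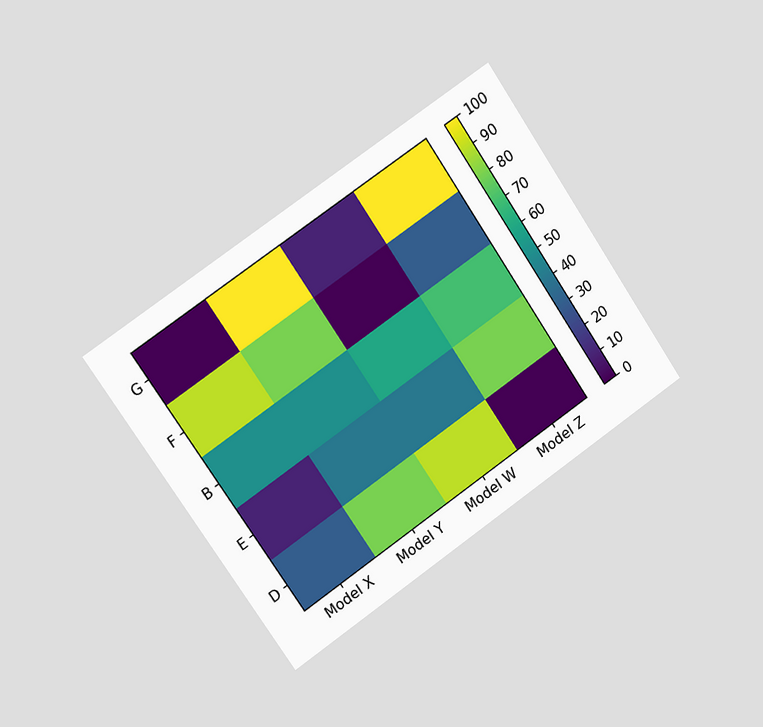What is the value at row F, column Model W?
The chart is tilted about 34° counter-clockwise and viewed slightly from the left. Matching cell (F, Model W) against the colorbar gives 0.

0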